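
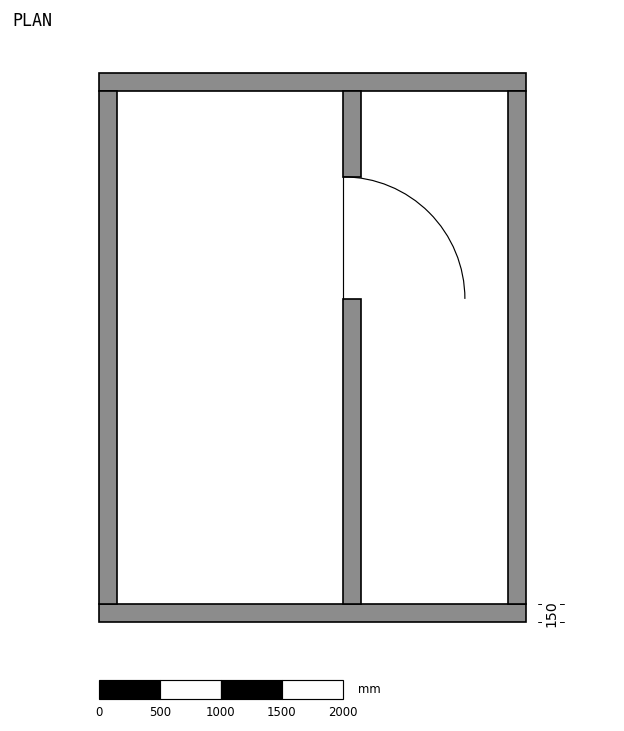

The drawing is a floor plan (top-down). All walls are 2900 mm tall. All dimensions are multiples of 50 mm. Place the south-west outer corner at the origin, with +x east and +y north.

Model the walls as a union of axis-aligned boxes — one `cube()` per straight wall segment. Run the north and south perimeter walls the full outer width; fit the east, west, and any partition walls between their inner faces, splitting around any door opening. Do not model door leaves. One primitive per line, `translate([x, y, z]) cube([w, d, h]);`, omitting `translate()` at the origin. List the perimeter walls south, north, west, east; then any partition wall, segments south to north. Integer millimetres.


cube([3500, 150, 2900]);
translate([0, 4350, 0]) cube([3500, 150, 2900]);
translate([0, 150, 0]) cube([150, 4200, 2900]);
translate([3350, 150, 0]) cube([150, 4200, 2900]);
translate([2000, 150, 0]) cube([150, 2500, 2900]);
translate([2000, 3650, 0]) cube([150, 700, 2900]);


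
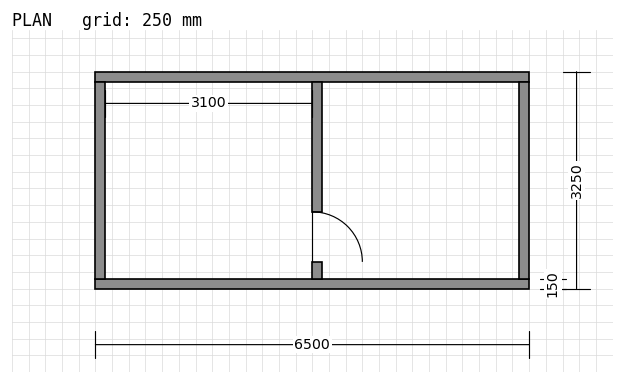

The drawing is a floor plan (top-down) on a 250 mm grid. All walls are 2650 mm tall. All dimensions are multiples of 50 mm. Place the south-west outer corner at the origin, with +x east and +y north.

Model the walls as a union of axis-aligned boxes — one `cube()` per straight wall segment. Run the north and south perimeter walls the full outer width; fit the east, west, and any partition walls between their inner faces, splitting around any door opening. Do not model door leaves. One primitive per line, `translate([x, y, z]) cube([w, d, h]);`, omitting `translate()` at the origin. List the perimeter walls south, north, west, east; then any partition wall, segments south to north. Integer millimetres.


cube([6500, 150, 2650]);
translate([0, 3100, 0]) cube([6500, 150, 2650]);
translate([0, 150, 0]) cube([150, 2950, 2650]);
translate([6350, 150, 0]) cube([150, 2950, 2650]);
translate([3250, 150, 0]) cube([150, 250, 2650]);
translate([3250, 1150, 0]) cube([150, 1950, 2650]);


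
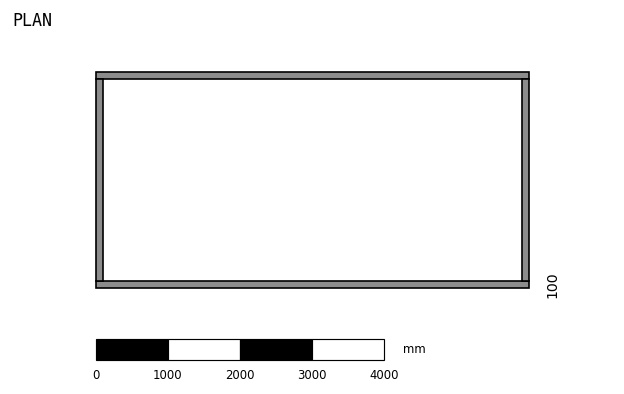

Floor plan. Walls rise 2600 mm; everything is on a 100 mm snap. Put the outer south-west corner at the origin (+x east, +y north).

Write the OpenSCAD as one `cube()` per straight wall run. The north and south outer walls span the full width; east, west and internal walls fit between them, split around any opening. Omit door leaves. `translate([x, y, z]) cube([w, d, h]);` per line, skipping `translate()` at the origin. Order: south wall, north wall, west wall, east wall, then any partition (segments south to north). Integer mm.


cube([6000, 100, 2600]);
translate([0, 2900, 0]) cube([6000, 100, 2600]);
translate([0, 100, 0]) cube([100, 2800, 2600]);
translate([5900, 100, 0]) cube([100, 2800, 2600]);


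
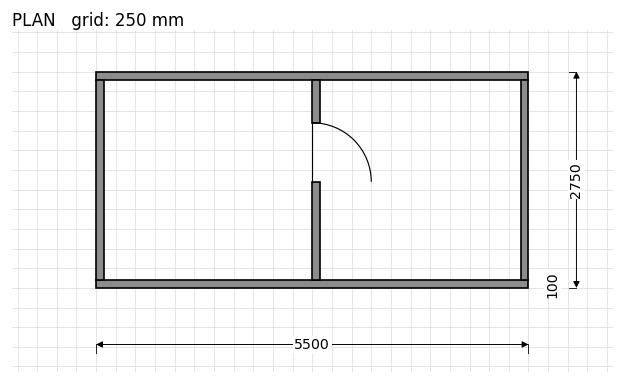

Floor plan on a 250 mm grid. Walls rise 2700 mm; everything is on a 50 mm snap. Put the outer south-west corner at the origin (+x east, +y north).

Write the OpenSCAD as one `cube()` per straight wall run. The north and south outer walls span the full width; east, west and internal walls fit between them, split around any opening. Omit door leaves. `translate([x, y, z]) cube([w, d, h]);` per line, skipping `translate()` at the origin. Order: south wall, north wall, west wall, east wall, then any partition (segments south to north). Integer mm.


cube([5500, 100, 2700]);
translate([0, 2650, 0]) cube([5500, 100, 2700]);
translate([0, 100, 0]) cube([100, 2550, 2700]);
translate([5400, 100, 0]) cube([100, 2550, 2700]);
translate([2750, 100, 0]) cube([100, 1250, 2700]);
translate([2750, 2100, 0]) cube([100, 550, 2700]);


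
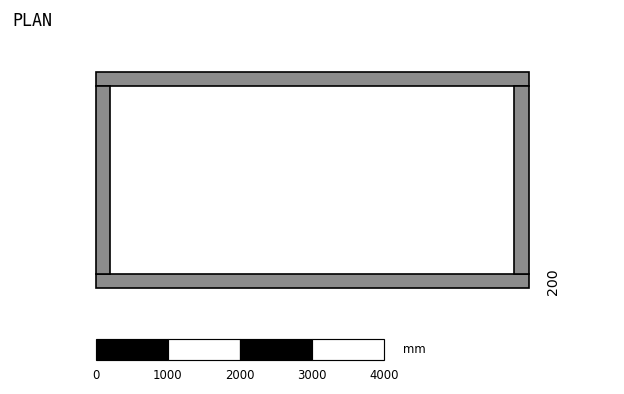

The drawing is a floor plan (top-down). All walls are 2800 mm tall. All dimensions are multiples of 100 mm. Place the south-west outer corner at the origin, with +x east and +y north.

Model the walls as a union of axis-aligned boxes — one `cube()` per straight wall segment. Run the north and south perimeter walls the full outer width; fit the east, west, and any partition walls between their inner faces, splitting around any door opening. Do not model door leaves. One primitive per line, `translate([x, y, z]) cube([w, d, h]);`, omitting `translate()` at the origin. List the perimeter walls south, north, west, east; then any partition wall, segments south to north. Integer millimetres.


cube([6000, 200, 2800]);
translate([0, 2800, 0]) cube([6000, 200, 2800]);
translate([0, 200, 0]) cube([200, 2600, 2800]);
translate([5800, 200, 0]) cube([200, 2600, 2800]);


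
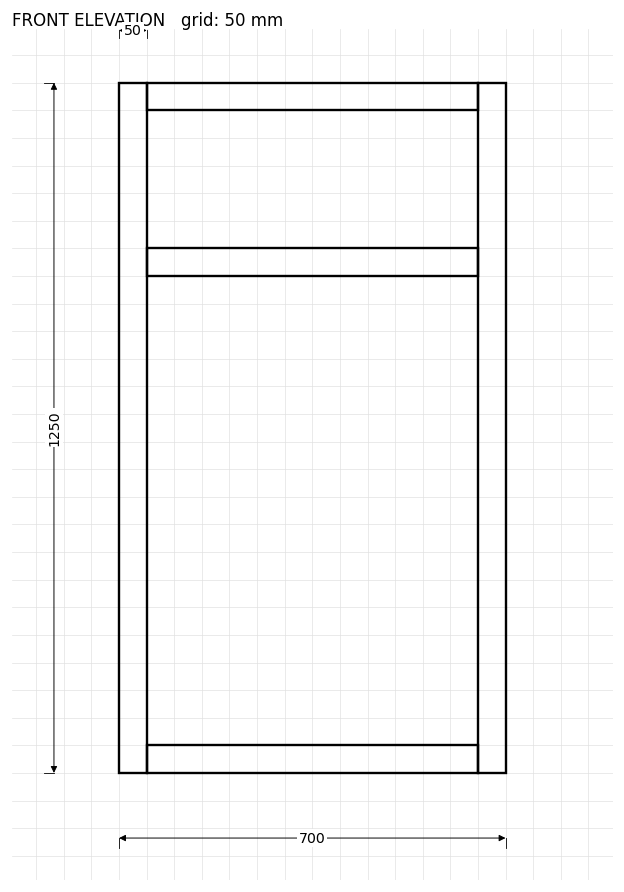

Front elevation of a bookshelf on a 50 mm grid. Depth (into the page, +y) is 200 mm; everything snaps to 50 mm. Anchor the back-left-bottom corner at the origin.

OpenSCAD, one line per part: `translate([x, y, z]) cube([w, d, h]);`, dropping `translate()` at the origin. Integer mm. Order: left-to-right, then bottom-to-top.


cube([50, 200, 1250]);
translate([50, 0, 0]) cube([600, 200, 50]);
translate([50, 0, 900]) cube([600, 200, 50]);
translate([50, 0, 1200]) cube([600, 200, 50]);
translate([650, 0, 0]) cube([50, 200, 1250]);


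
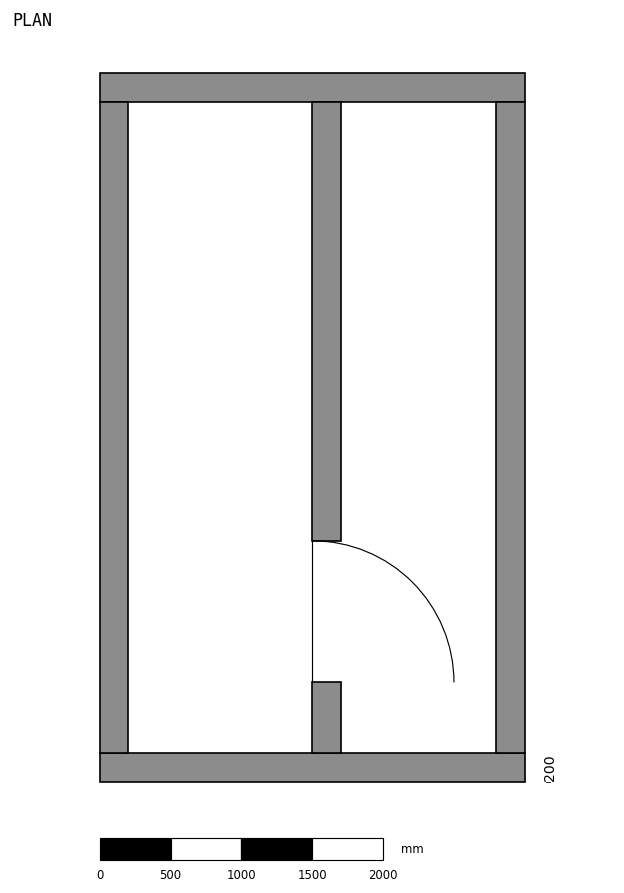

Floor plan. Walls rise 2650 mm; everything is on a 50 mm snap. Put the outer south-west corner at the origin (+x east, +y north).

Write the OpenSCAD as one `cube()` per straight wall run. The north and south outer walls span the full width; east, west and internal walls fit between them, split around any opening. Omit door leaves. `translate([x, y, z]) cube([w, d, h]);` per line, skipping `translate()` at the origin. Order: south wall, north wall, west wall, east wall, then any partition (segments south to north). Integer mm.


cube([3000, 200, 2650]);
translate([0, 4800, 0]) cube([3000, 200, 2650]);
translate([0, 200, 0]) cube([200, 4600, 2650]);
translate([2800, 200, 0]) cube([200, 4600, 2650]);
translate([1500, 200, 0]) cube([200, 500, 2650]);
translate([1500, 1700, 0]) cube([200, 3100, 2650]);


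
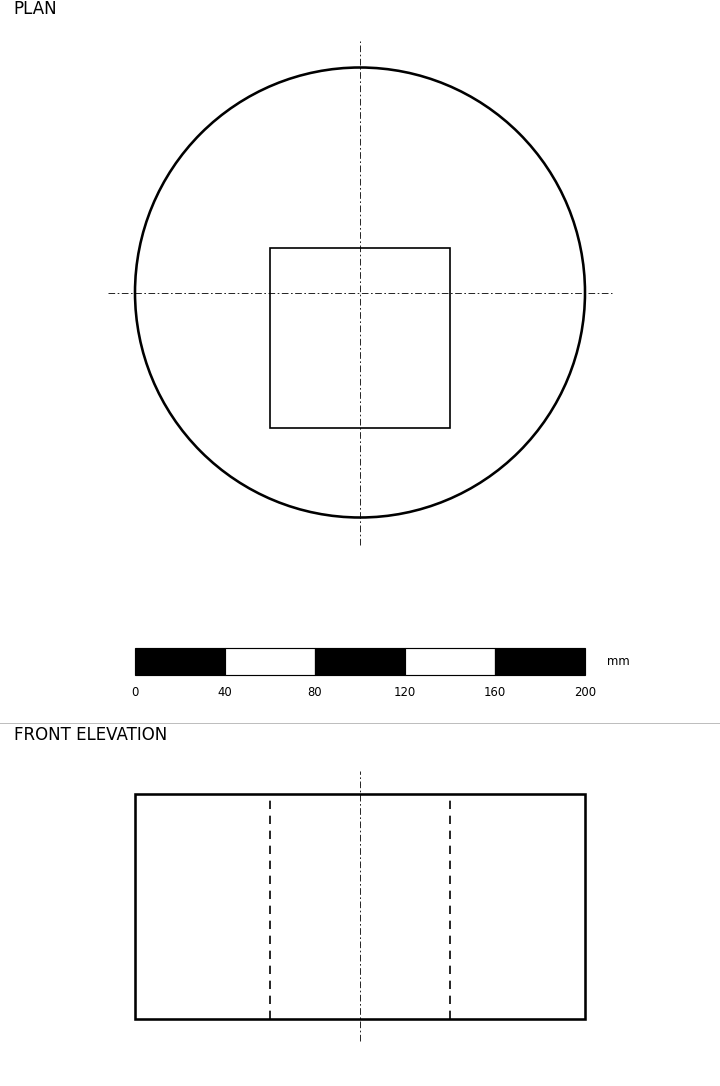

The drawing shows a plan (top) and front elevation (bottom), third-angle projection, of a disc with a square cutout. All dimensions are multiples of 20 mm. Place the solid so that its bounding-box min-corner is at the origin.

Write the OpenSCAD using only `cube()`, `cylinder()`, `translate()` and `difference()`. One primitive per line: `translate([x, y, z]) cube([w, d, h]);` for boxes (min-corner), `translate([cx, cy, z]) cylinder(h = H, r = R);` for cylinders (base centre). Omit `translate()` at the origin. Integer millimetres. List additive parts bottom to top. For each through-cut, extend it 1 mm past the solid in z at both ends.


difference() {
  translate([100, 100, 0]) cylinder(h = 100, r = 100);
  translate([60, 40, -1]) cube([80, 80, 102]);
}


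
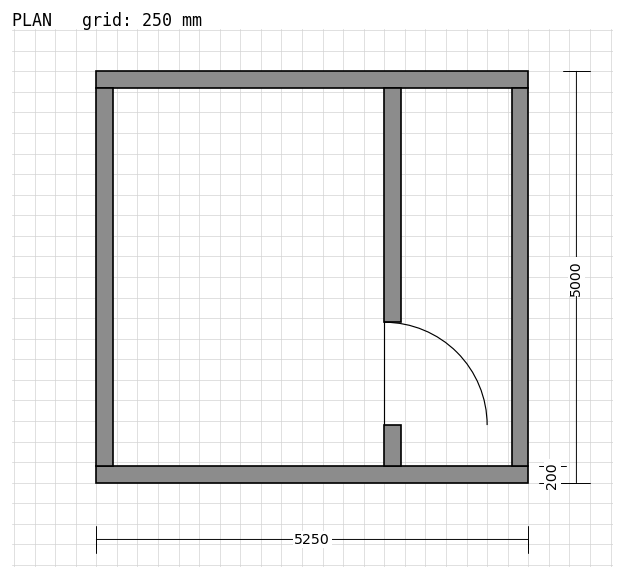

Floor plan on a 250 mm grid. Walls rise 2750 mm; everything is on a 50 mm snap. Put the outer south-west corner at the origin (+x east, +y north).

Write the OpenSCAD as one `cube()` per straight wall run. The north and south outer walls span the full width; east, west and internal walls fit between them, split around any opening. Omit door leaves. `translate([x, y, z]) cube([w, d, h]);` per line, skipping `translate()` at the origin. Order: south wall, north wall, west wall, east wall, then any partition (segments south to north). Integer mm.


cube([5250, 200, 2750]);
translate([0, 4800, 0]) cube([5250, 200, 2750]);
translate([0, 200, 0]) cube([200, 4600, 2750]);
translate([5050, 200, 0]) cube([200, 4600, 2750]);
translate([3500, 200, 0]) cube([200, 500, 2750]);
translate([3500, 1950, 0]) cube([200, 2850, 2750]);


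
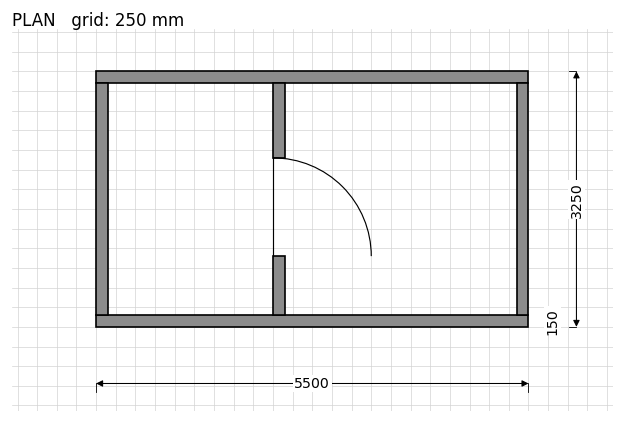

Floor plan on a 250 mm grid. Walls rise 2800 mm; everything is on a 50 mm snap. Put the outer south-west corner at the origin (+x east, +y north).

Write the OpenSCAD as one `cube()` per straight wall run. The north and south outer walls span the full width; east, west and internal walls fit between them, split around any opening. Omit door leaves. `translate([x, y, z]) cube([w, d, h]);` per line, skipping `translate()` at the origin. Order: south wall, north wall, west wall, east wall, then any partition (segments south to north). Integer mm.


cube([5500, 150, 2800]);
translate([0, 3100, 0]) cube([5500, 150, 2800]);
translate([0, 150, 0]) cube([150, 2950, 2800]);
translate([5350, 150, 0]) cube([150, 2950, 2800]);
translate([2250, 150, 0]) cube([150, 750, 2800]);
translate([2250, 2150, 0]) cube([150, 950, 2800]);


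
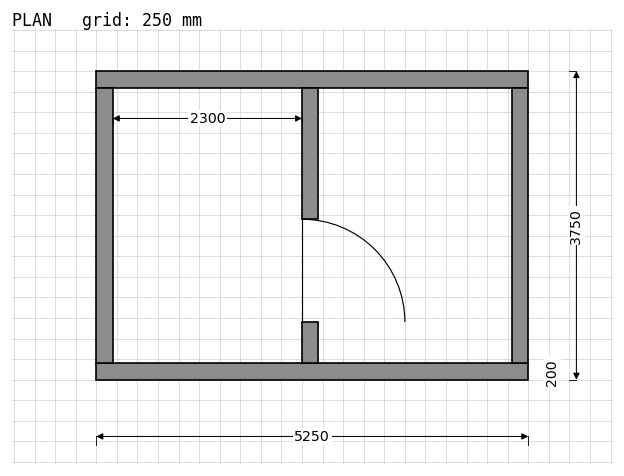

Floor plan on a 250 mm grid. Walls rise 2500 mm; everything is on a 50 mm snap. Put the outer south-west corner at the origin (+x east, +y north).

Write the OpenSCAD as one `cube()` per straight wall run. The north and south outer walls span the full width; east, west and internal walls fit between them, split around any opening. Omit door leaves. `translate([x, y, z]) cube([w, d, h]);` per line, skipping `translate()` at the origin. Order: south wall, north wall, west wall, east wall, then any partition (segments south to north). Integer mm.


cube([5250, 200, 2500]);
translate([0, 3550, 0]) cube([5250, 200, 2500]);
translate([0, 200, 0]) cube([200, 3350, 2500]);
translate([5050, 200, 0]) cube([200, 3350, 2500]);
translate([2500, 200, 0]) cube([200, 500, 2500]);
translate([2500, 1950, 0]) cube([200, 1600, 2500]);


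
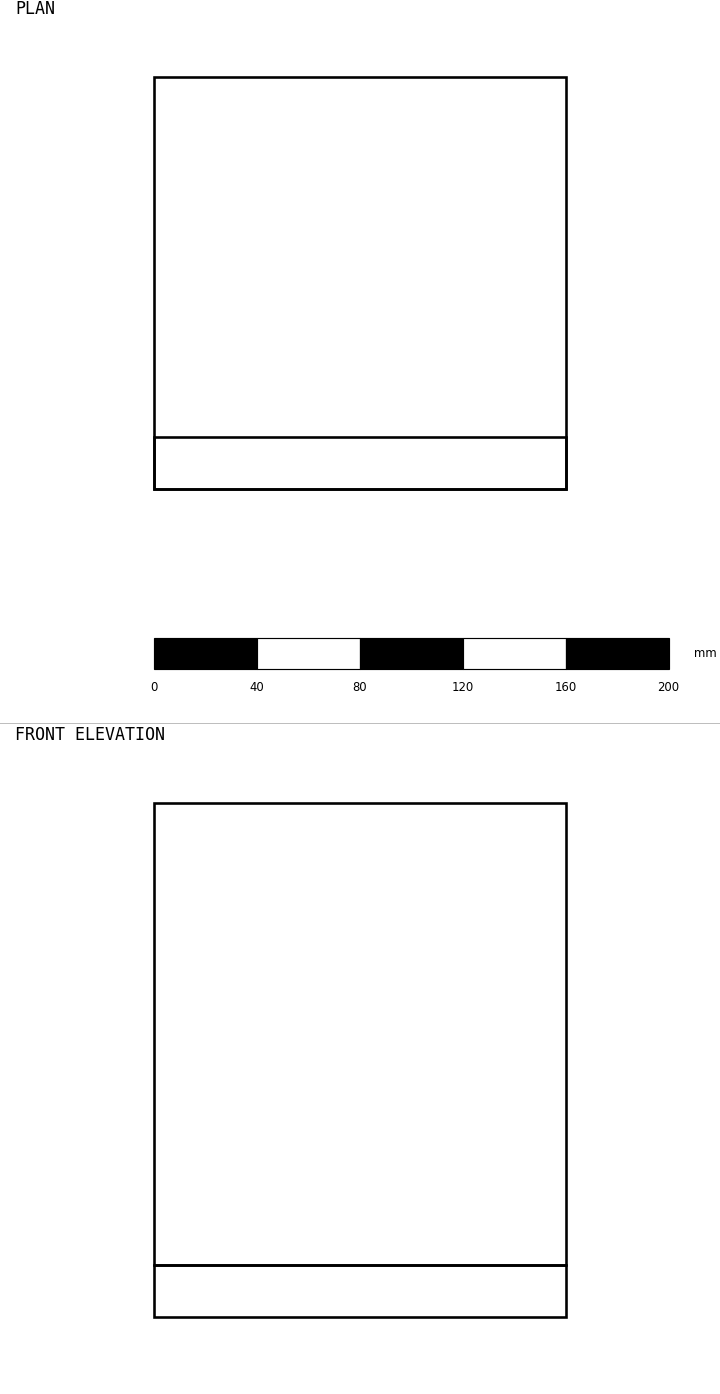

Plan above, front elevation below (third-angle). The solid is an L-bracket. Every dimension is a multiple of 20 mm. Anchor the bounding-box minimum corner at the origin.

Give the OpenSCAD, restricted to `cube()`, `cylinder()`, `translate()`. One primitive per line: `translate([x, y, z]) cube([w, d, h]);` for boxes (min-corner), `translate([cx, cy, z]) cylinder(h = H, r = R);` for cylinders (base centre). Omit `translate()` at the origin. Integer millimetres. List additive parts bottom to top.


cube([160, 160, 20]);
translate([0, 0, 20]) cube([160, 20, 180]);


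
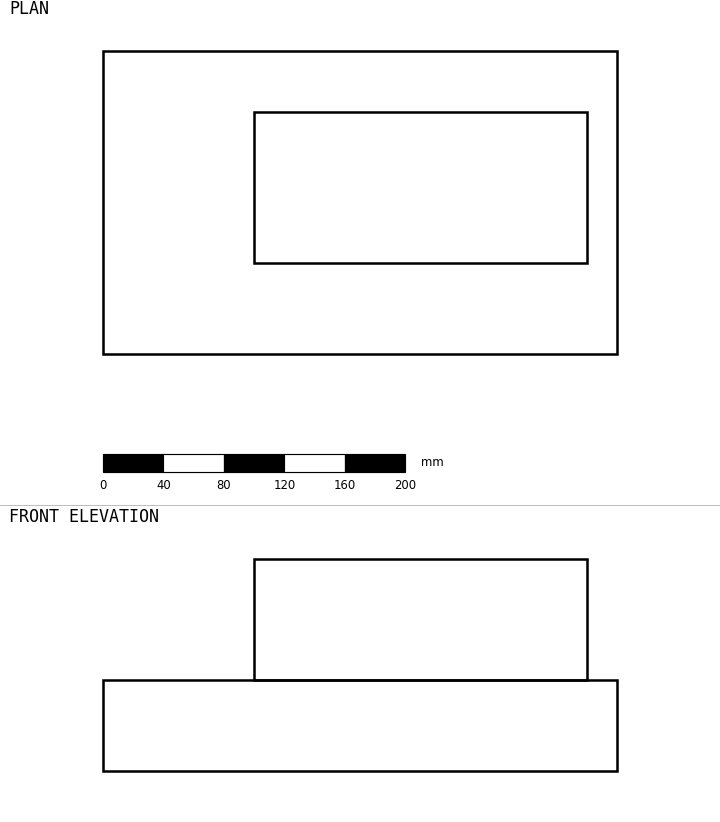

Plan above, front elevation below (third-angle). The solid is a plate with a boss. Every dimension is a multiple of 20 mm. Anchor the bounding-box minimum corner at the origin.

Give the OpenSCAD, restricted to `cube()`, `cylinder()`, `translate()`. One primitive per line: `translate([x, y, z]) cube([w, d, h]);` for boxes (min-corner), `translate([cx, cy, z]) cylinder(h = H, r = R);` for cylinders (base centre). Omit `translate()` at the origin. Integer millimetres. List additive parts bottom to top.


cube([340, 200, 60]);
translate([100, 60, 60]) cube([220, 100, 80]);


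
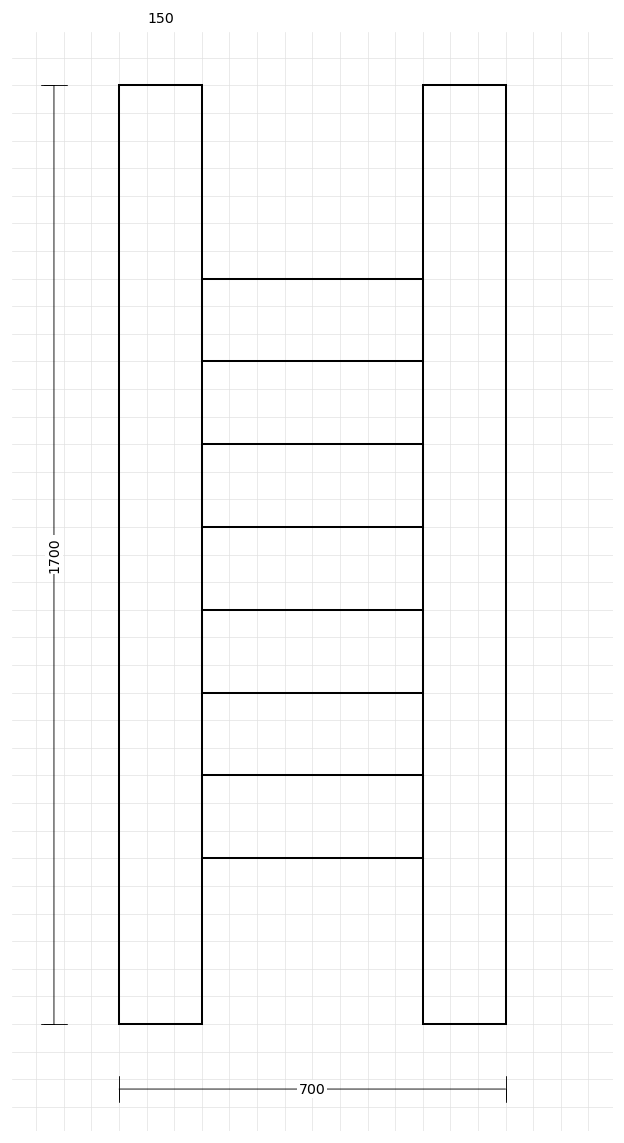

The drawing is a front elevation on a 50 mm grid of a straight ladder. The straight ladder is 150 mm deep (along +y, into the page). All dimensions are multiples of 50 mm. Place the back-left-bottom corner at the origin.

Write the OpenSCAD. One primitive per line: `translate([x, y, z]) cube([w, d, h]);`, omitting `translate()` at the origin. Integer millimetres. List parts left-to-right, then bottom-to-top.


cube([150, 150, 1700]);
translate([150, 0, 300]) cube([400, 150, 150]);
translate([150, 0, 600]) cube([400, 150, 150]);
translate([150, 0, 900]) cube([400, 150, 150]);
translate([150, 0, 1200]) cube([400, 150, 150]);
translate([550, 0, 0]) cube([150, 150, 1700]);


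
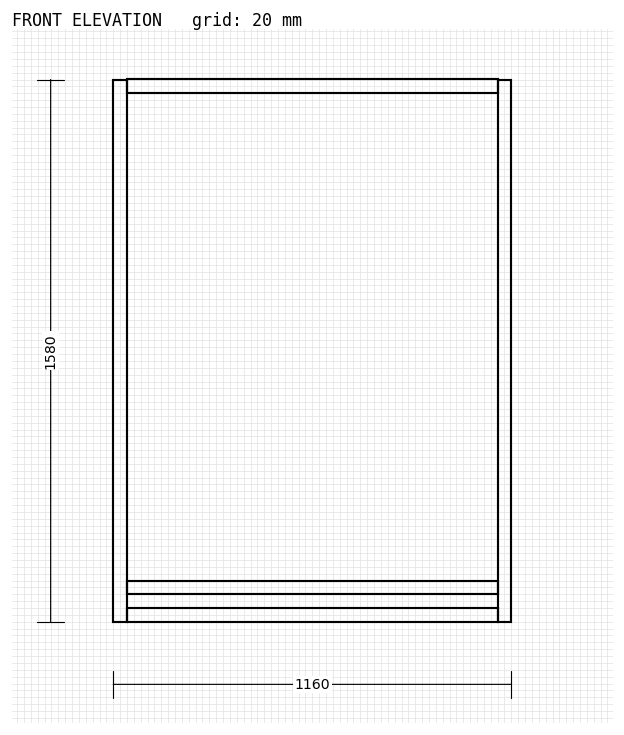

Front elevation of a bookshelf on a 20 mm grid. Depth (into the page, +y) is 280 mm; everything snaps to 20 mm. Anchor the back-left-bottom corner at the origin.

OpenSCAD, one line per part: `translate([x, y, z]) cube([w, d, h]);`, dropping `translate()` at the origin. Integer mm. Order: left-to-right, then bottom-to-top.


cube([40, 280, 1580]);
translate([40, 0, 0]) cube([1080, 280, 40]);
translate([40, 0, 80]) cube([1080, 280, 40]);
translate([40, 0, 1540]) cube([1080, 280, 40]);
translate([1120, 0, 0]) cube([40, 280, 1580]);


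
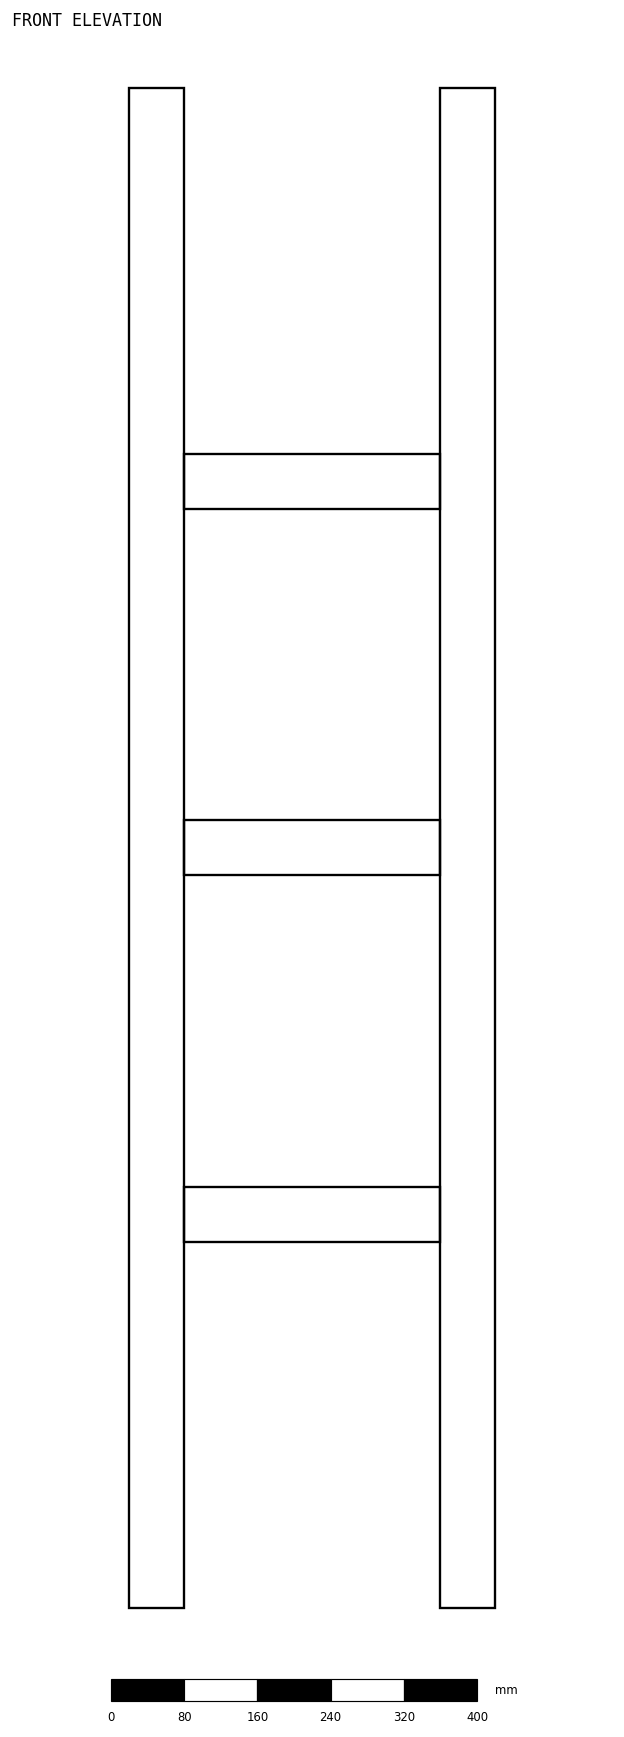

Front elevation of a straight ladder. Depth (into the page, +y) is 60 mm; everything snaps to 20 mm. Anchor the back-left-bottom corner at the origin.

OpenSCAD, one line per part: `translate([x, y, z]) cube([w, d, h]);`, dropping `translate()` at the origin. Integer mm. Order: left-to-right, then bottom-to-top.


cube([60, 60, 1660]);
translate([60, 0, 400]) cube([280, 60, 60]);
translate([60, 0, 800]) cube([280, 60, 60]);
translate([60, 0, 1200]) cube([280, 60, 60]);
translate([340, 0, 0]) cube([60, 60, 1660]);


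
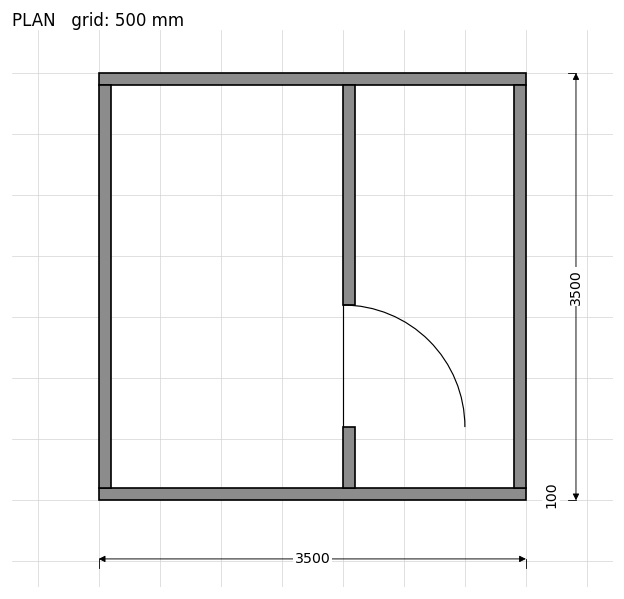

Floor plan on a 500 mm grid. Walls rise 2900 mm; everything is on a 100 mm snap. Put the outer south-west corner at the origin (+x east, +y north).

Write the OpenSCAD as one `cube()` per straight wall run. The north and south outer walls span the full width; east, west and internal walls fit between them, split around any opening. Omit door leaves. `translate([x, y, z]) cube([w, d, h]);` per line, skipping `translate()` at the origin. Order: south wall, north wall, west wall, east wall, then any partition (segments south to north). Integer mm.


cube([3500, 100, 2900]);
translate([0, 3400, 0]) cube([3500, 100, 2900]);
translate([0, 100, 0]) cube([100, 3300, 2900]);
translate([3400, 100, 0]) cube([100, 3300, 2900]);
translate([2000, 100, 0]) cube([100, 500, 2900]);
translate([2000, 1600, 0]) cube([100, 1800, 2900]);


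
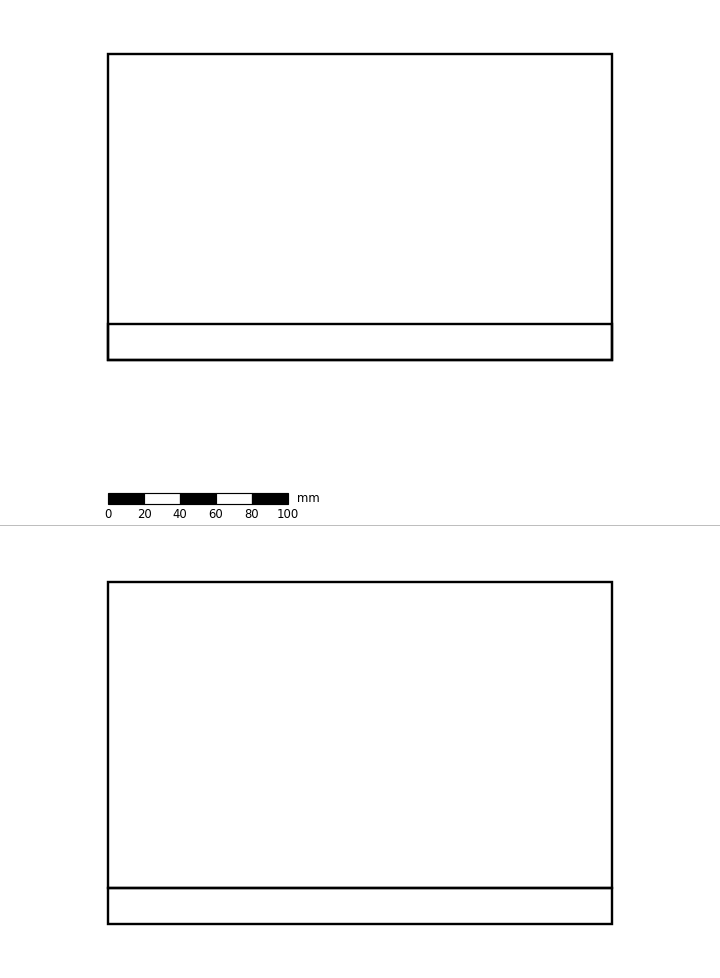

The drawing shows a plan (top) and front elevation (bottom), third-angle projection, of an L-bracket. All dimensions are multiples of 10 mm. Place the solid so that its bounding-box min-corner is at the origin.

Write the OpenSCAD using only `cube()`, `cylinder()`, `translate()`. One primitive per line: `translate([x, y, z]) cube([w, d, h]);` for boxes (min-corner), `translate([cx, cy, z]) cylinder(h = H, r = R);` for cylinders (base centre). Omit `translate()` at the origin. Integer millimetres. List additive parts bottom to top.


cube([280, 170, 20]);
translate([0, 0, 20]) cube([280, 20, 170]);


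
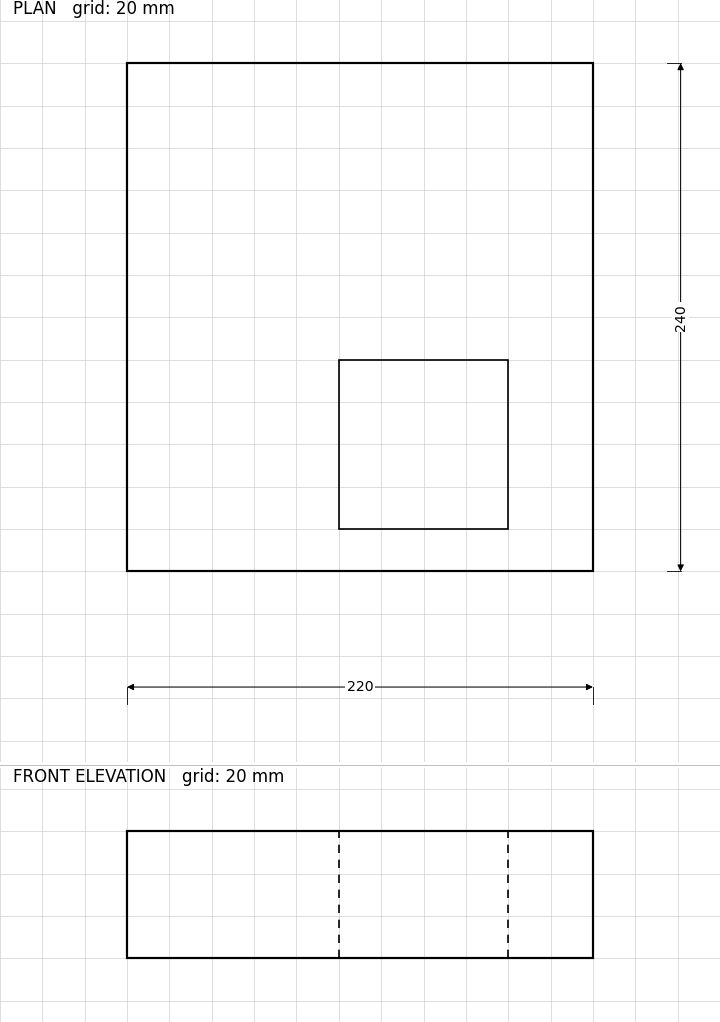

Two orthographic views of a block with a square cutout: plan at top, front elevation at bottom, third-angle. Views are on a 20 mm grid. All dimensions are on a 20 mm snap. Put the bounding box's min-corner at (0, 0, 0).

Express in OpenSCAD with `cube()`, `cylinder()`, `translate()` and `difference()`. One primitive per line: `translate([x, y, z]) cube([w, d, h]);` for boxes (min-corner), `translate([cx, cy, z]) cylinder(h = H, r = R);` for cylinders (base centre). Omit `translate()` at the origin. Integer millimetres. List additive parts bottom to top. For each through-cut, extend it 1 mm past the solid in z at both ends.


difference() {
  cube([220, 240, 60]);
  translate([100, 20, -1]) cube([80, 80, 62]);
}


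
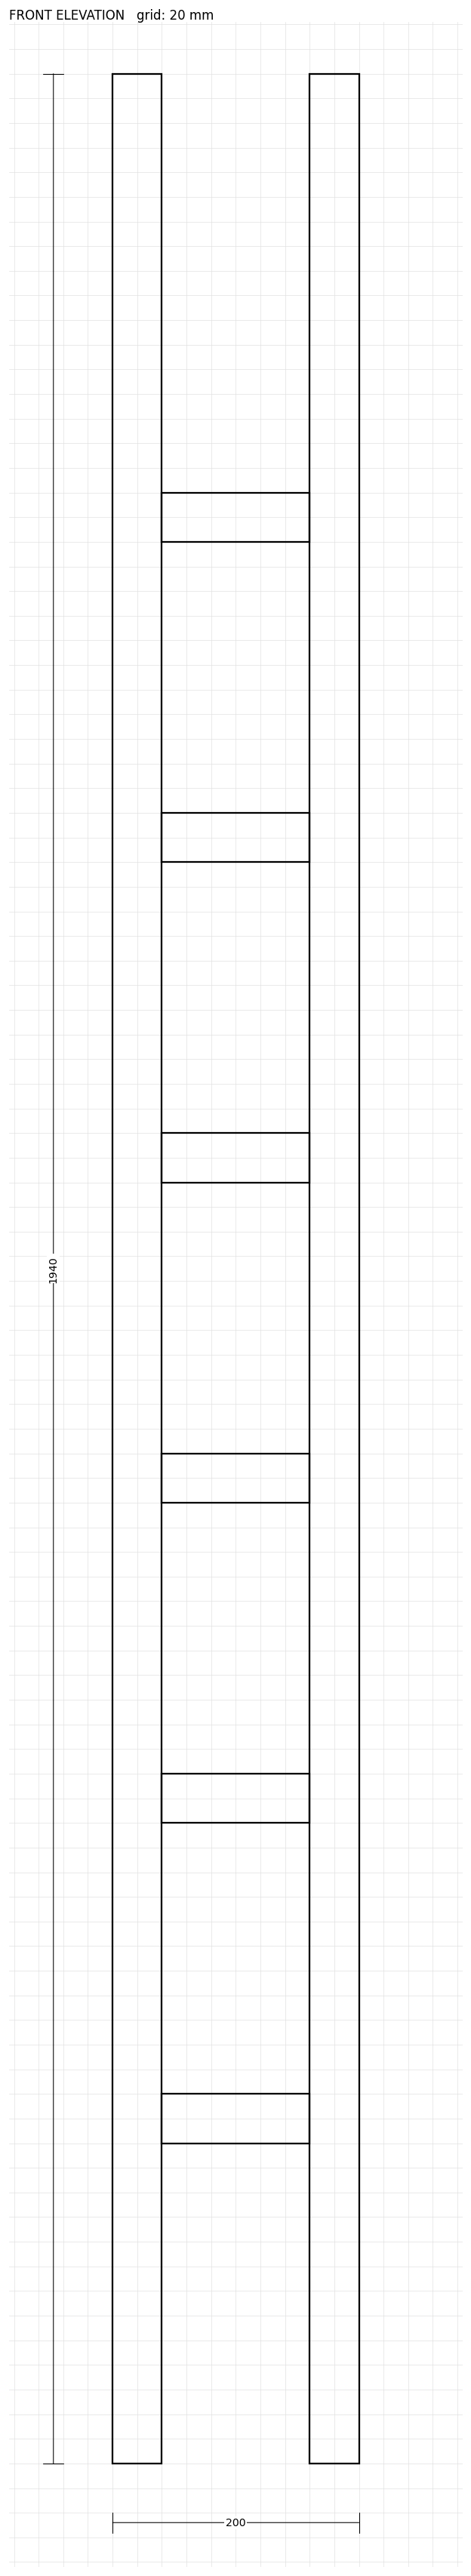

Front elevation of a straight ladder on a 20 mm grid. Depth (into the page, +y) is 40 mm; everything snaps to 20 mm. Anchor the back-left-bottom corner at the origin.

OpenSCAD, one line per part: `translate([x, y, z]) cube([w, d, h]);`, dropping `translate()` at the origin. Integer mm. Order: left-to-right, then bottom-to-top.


cube([40, 40, 1940]);
translate([40, 0, 260]) cube([120, 40, 40]);
translate([40, 0, 520]) cube([120, 40, 40]);
translate([40, 0, 780]) cube([120, 40, 40]);
translate([40, 0, 1040]) cube([120, 40, 40]);
translate([40, 0, 1300]) cube([120, 40, 40]);
translate([40, 0, 1560]) cube([120, 40, 40]);
translate([160, 0, 0]) cube([40, 40, 1940]);


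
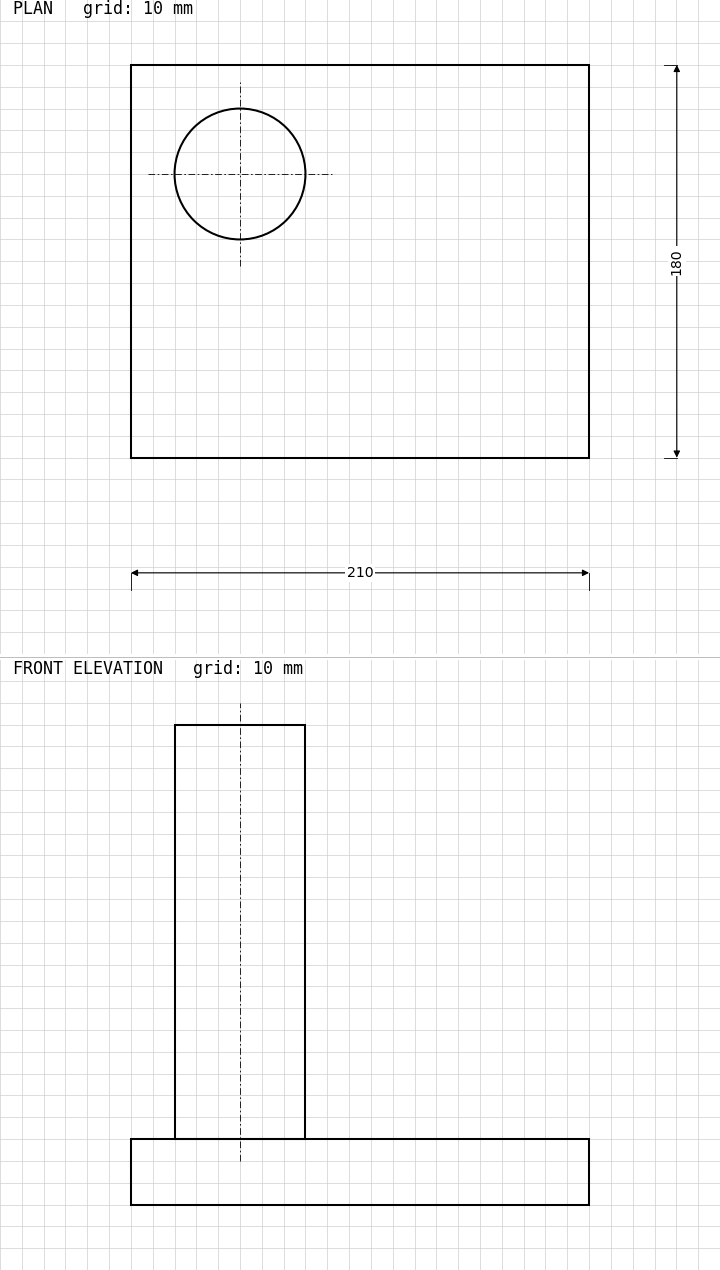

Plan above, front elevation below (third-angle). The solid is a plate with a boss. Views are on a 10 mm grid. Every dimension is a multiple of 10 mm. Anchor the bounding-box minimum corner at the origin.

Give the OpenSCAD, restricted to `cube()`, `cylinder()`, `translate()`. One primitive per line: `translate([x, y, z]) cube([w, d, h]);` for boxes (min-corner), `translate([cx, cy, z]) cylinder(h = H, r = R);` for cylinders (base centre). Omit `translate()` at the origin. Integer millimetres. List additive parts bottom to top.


cube([210, 180, 30]);
translate([50, 130, 30]) cylinder(h = 190, r = 30);


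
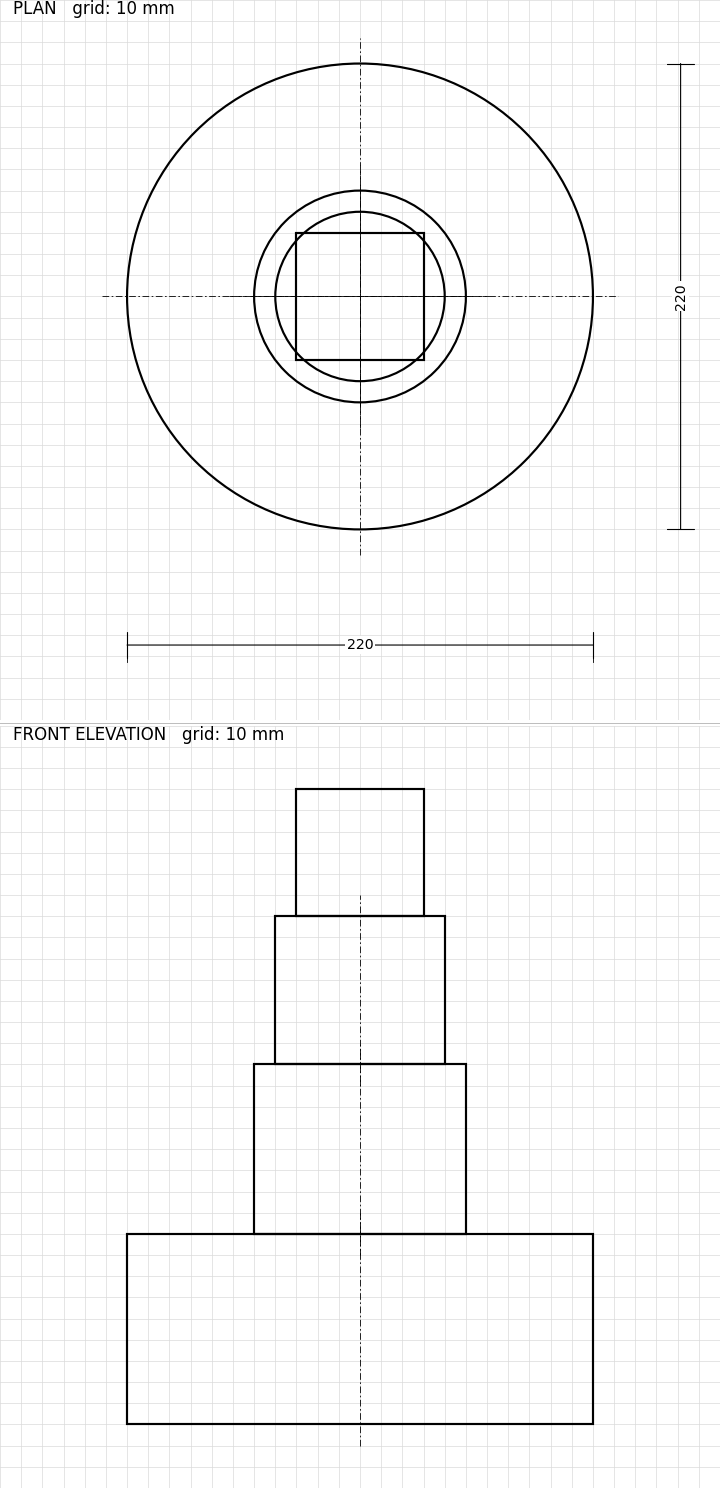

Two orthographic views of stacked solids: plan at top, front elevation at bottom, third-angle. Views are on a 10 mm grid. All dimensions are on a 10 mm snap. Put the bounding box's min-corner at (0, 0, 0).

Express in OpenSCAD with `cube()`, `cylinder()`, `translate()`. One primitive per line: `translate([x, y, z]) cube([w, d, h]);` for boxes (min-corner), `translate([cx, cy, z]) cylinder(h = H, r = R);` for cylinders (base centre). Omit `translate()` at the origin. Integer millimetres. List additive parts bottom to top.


translate([110, 110, 0]) cylinder(h = 90, r = 110);
translate([110, 110, 90]) cylinder(h = 80, r = 50);
translate([110, 110, 170]) cylinder(h = 70, r = 40);
translate([80, 80, 240]) cube([60, 60, 60]);


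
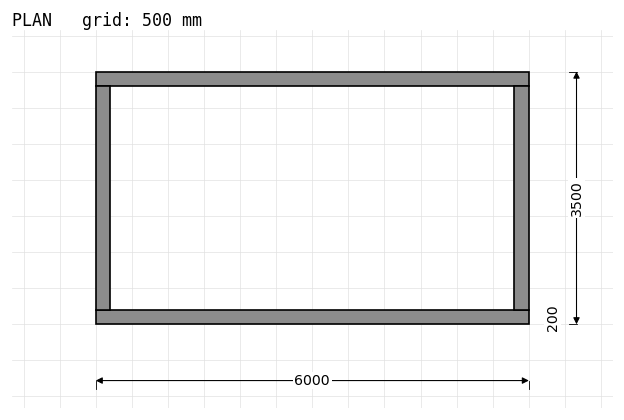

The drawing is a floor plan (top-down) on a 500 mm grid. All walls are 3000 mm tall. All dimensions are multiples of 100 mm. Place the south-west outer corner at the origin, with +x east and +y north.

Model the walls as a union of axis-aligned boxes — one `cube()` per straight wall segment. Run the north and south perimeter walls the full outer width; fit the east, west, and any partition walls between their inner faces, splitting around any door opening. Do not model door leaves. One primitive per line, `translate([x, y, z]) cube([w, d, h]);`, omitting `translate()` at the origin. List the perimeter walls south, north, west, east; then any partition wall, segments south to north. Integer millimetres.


cube([6000, 200, 3000]);
translate([0, 3300, 0]) cube([6000, 200, 3000]);
translate([0, 200, 0]) cube([200, 3100, 3000]);
translate([5800, 200, 0]) cube([200, 3100, 3000]);


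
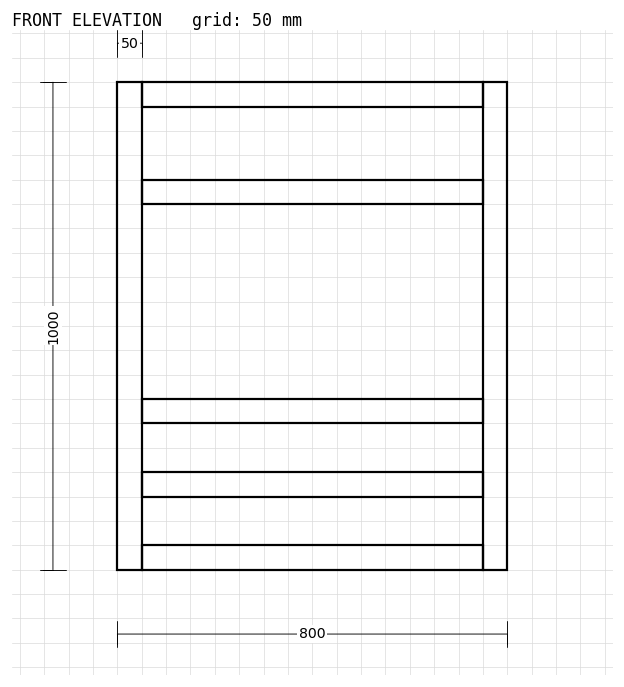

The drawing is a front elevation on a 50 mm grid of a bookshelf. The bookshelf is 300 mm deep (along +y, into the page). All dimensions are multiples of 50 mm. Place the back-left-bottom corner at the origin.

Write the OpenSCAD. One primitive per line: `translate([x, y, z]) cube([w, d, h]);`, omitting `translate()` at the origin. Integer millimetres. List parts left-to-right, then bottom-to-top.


cube([50, 300, 1000]);
translate([50, 0, 0]) cube([700, 300, 50]);
translate([50, 0, 150]) cube([700, 300, 50]);
translate([50, 0, 300]) cube([700, 300, 50]);
translate([50, 0, 750]) cube([700, 300, 50]);
translate([50, 0, 950]) cube([700, 300, 50]);
translate([750, 0, 0]) cube([50, 300, 1000]);


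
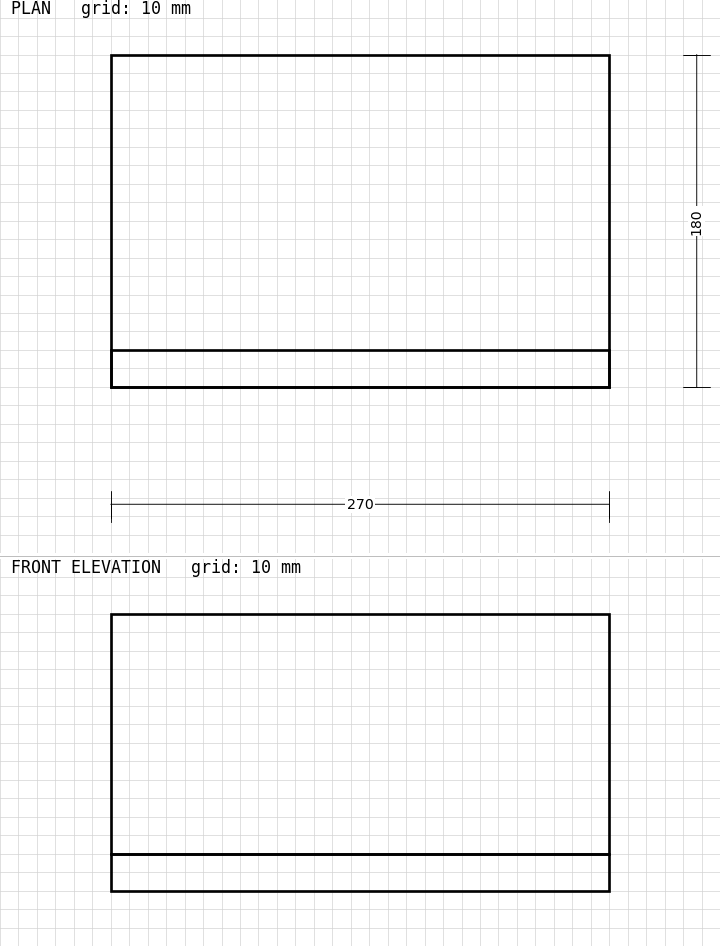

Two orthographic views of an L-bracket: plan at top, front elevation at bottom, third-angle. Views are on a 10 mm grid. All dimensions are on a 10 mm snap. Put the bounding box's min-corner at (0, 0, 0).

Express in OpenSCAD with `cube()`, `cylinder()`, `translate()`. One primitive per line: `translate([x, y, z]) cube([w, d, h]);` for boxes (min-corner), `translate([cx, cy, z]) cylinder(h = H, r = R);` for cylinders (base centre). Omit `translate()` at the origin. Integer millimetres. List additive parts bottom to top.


cube([270, 180, 20]);
translate([0, 0, 20]) cube([270, 20, 130]);


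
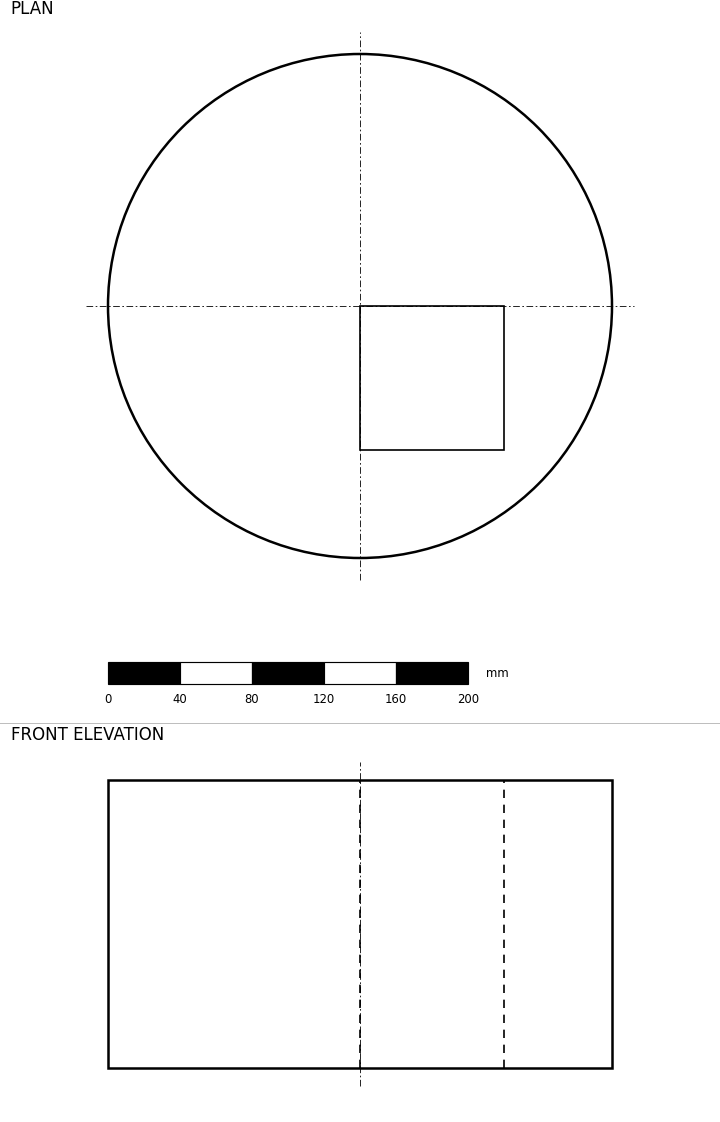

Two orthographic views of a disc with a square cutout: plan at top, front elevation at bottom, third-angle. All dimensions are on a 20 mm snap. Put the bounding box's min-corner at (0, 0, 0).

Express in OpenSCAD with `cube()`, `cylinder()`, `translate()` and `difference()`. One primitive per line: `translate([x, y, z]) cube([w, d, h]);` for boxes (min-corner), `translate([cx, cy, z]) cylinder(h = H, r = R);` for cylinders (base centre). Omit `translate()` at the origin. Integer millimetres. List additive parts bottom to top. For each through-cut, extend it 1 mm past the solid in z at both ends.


difference() {
  translate([140, 140, 0]) cylinder(h = 160, r = 140);
  translate([140, 60, -1]) cube([80, 80, 162]);
}


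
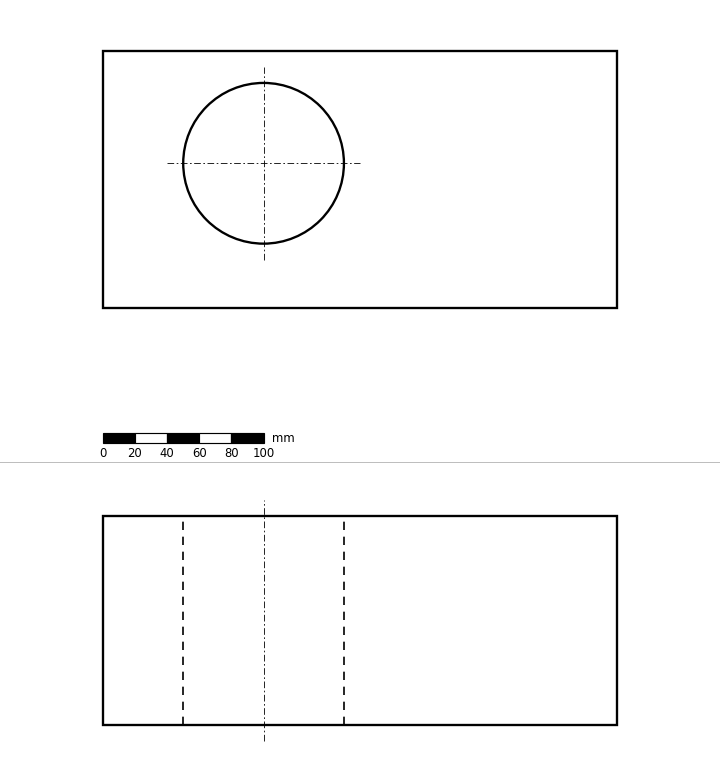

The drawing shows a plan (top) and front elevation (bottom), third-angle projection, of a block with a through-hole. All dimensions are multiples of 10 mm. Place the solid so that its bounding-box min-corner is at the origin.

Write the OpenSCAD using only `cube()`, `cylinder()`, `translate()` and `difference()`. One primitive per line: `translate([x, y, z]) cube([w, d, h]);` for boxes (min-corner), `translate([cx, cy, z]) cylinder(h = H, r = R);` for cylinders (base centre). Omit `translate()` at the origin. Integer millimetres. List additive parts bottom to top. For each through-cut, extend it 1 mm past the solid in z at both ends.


difference() {
  cube([320, 160, 130]);
  translate([100, 90, -1]) cylinder(h = 132, r = 50);
}


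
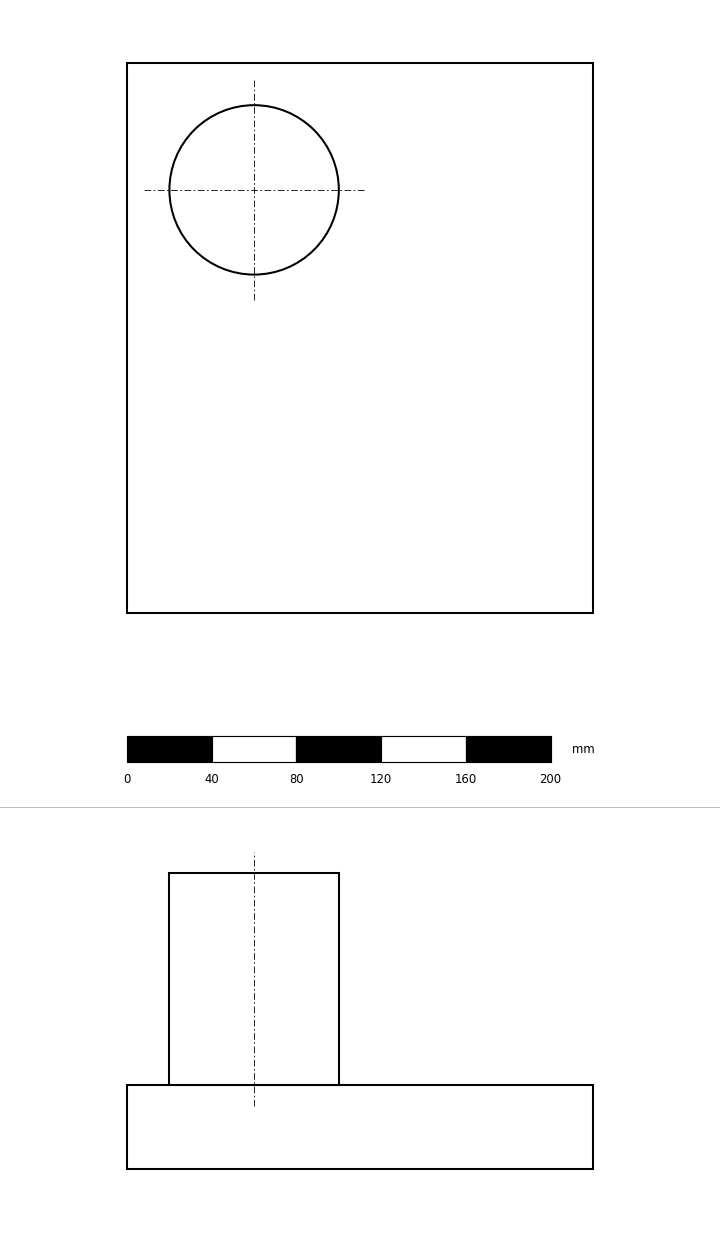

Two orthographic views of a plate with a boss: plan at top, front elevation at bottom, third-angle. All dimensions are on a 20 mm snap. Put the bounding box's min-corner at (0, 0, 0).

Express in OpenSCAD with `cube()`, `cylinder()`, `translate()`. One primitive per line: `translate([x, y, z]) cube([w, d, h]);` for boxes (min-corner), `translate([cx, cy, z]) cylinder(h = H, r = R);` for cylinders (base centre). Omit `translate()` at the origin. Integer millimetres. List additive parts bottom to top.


cube([220, 260, 40]);
translate([60, 200, 40]) cylinder(h = 100, r = 40);


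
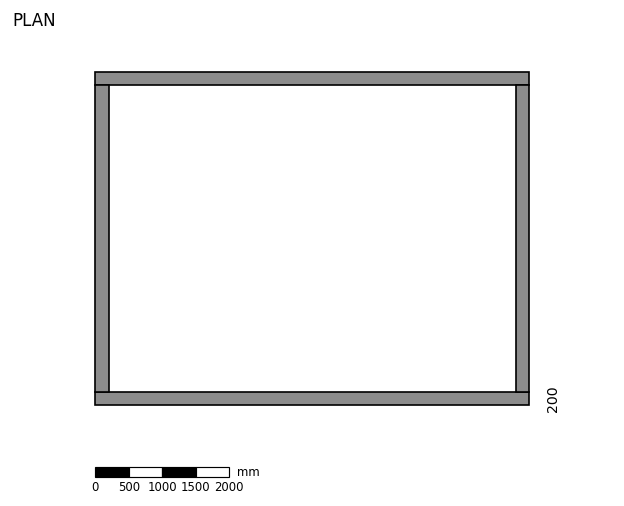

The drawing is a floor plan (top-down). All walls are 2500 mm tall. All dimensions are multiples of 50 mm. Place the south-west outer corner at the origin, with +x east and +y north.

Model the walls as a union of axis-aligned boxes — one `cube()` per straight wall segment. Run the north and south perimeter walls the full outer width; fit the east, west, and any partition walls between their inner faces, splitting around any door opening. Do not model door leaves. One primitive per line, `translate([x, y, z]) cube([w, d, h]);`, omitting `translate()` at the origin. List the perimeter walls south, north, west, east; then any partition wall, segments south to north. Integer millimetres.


cube([6500, 200, 2500]);
translate([0, 4800, 0]) cube([6500, 200, 2500]);
translate([0, 200, 0]) cube([200, 4600, 2500]);
translate([6300, 200, 0]) cube([200, 4600, 2500]);


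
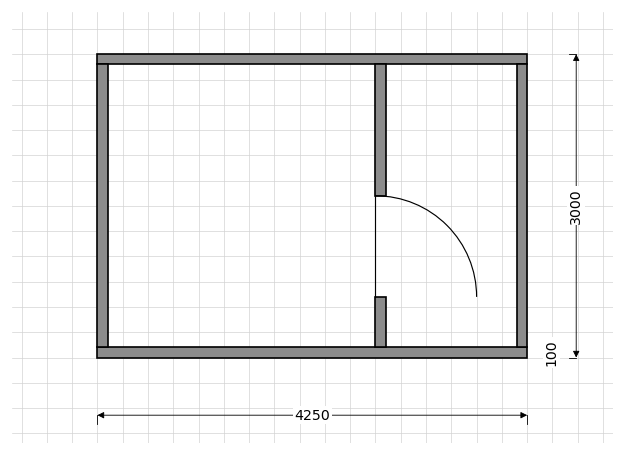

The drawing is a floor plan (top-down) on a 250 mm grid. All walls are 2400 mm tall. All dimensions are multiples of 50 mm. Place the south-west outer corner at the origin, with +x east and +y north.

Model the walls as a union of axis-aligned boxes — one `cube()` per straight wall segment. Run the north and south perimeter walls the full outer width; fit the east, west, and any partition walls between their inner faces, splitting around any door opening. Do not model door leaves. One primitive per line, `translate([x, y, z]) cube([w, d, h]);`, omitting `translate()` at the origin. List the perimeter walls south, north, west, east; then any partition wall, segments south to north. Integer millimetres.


cube([4250, 100, 2400]);
translate([0, 2900, 0]) cube([4250, 100, 2400]);
translate([0, 100, 0]) cube([100, 2800, 2400]);
translate([4150, 100, 0]) cube([100, 2800, 2400]);
translate([2750, 100, 0]) cube([100, 500, 2400]);
translate([2750, 1600, 0]) cube([100, 1300, 2400]);


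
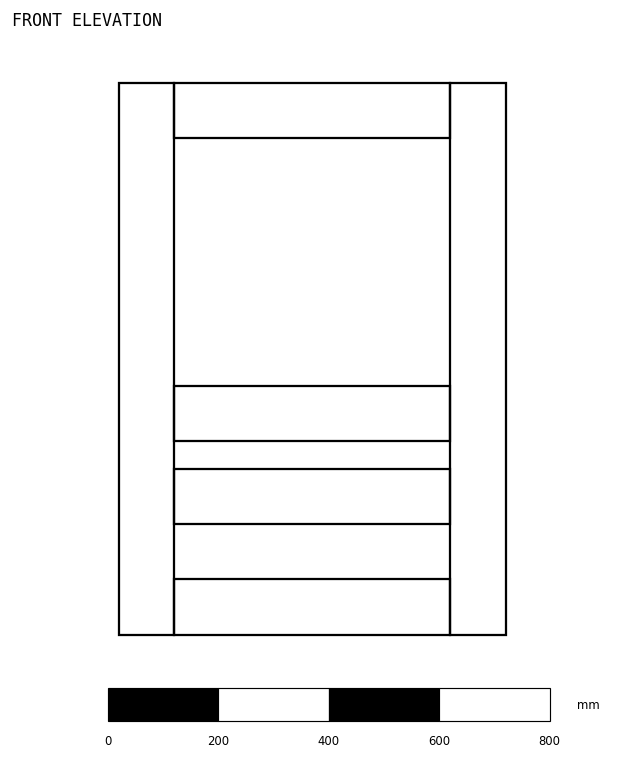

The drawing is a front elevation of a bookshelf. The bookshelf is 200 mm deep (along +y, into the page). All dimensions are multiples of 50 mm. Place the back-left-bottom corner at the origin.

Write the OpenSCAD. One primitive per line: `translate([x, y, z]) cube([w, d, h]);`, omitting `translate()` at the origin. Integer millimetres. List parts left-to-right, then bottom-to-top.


cube([100, 200, 1000]);
translate([100, 0, 0]) cube([500, 200, 100]);
translate([100, 0, 200]) cube([500, 200, 100]);
translate([100, 0, 350]) cube([500, 200, 100]);
translate([100, 0, 900]) cube([500, 200, 100]);
translate([600, 0, 0]) cube([100, 200, 1000]);


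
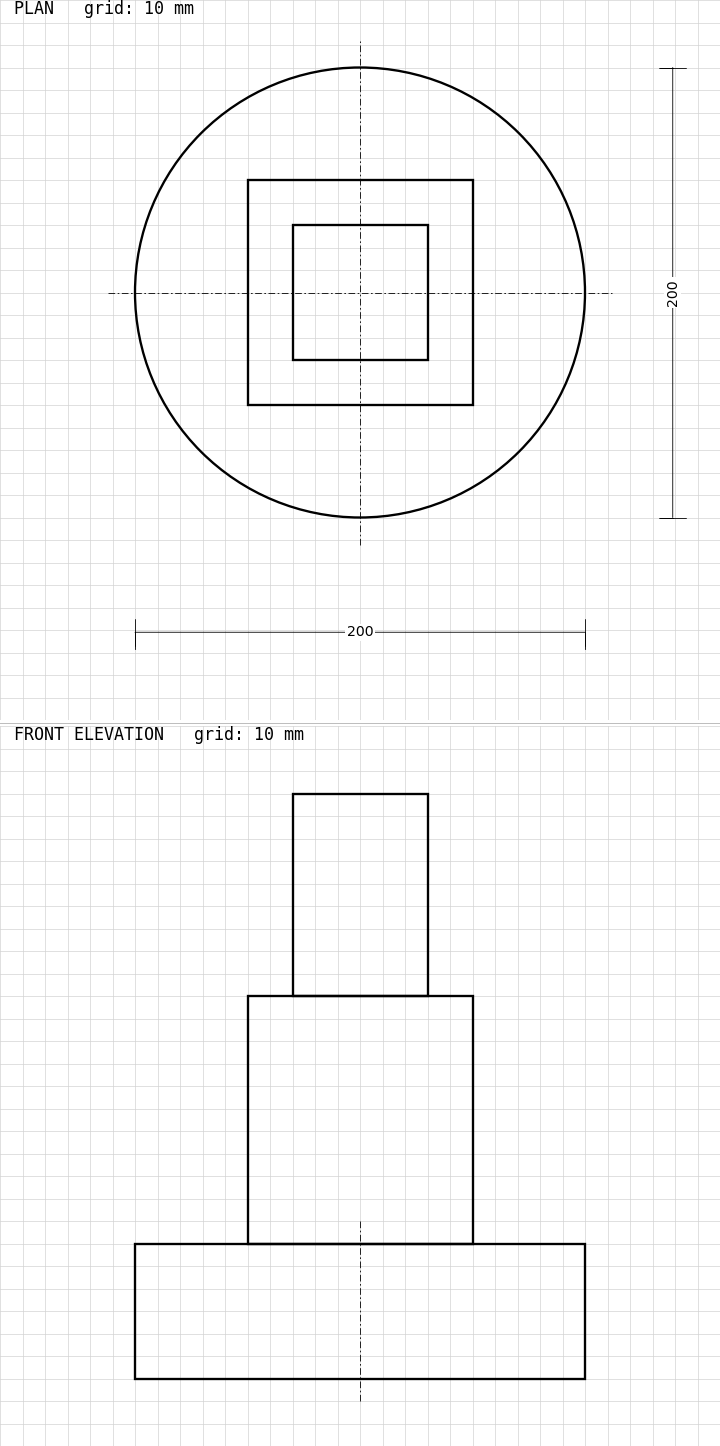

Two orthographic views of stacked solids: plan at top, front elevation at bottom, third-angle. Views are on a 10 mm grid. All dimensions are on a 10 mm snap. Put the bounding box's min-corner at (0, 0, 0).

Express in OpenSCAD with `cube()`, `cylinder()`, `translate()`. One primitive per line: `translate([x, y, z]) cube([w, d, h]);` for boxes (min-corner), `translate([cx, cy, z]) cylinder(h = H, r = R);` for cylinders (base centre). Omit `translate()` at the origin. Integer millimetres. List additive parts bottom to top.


translate([100, 100, 0]) cylinder(h = 60, r = 100);
translate([50, 50, 60]) cube([100, 100, 110]);
translate([70, 70, 170]) cube([60, 60, 90]);


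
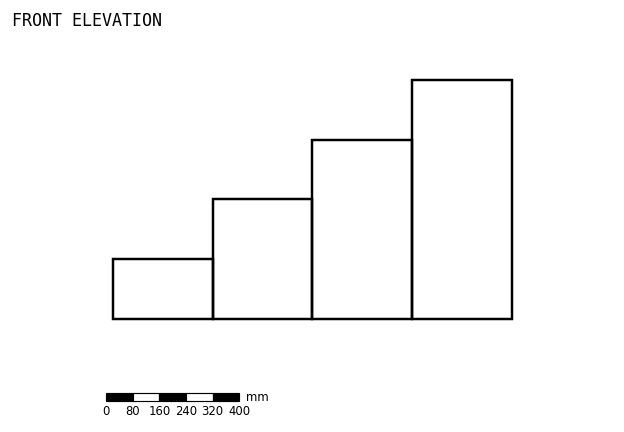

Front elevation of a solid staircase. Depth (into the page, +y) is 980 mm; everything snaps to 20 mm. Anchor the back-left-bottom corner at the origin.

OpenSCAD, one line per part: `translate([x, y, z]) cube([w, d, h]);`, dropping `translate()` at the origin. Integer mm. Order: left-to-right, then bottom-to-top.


cube([300, 980, 180]);
translate([300, 0, 0]) cube([300, 980, 360]);
translate([600, 0, 0]) cube([300, 980, 540]);
translate([900, 0, 0]) cube([300, 980, 720]);


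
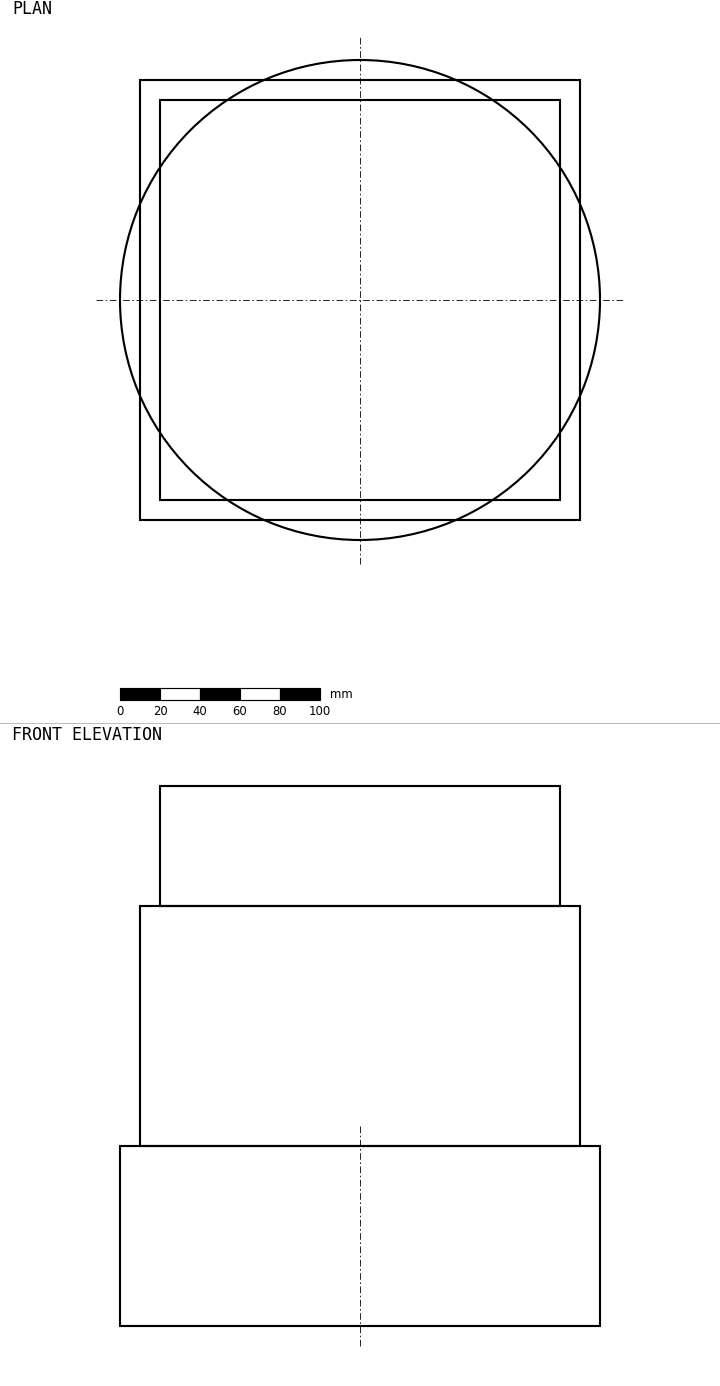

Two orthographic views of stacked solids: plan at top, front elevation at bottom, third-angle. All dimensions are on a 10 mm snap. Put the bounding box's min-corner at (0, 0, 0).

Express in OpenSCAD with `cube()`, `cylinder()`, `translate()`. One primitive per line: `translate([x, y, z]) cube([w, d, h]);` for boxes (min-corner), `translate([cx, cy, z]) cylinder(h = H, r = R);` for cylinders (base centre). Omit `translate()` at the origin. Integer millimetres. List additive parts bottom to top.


translate([120, 120, 0]) cylinder(h = 90, r = 120);
translate([10, 10, 90]) cube([220, 220, 120]);
translate([20, 20, 210]) cube([200, 200, 60]);


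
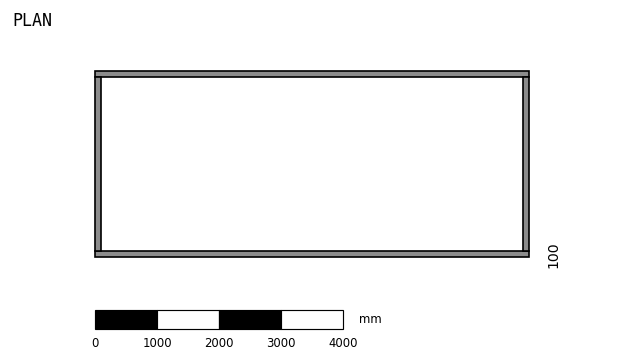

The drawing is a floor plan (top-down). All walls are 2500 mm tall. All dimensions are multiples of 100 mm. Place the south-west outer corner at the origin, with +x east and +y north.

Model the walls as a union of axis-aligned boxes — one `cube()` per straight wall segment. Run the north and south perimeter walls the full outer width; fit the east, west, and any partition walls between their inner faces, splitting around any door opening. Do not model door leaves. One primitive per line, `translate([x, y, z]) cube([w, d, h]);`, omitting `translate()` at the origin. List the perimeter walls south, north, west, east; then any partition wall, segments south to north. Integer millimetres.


cube([7000, 100, 2500]);
translate([0, 2900, 0]) cube([7000, 100, 2500]);
translate([0, 100, 0]) cube([100, 2800, 2500]);
translate([6900, 100, 0]) cube([100, 2800, 2500]);


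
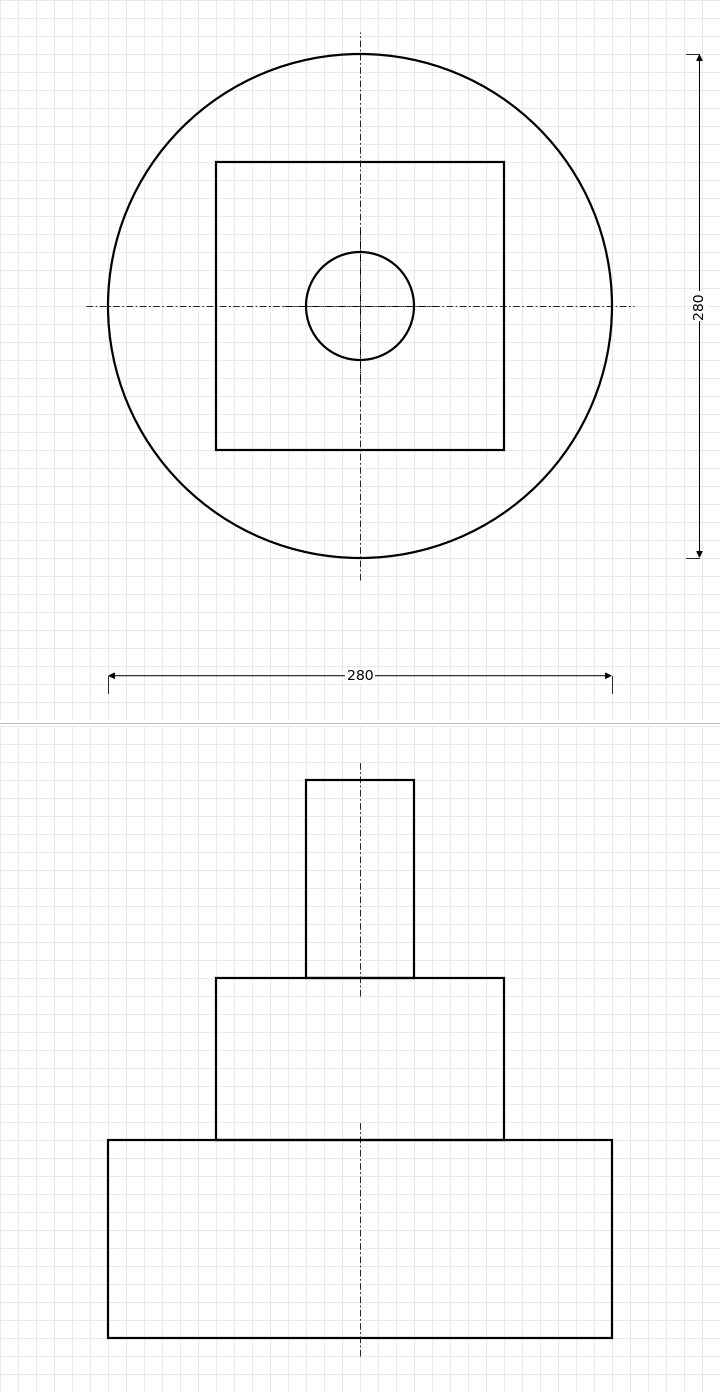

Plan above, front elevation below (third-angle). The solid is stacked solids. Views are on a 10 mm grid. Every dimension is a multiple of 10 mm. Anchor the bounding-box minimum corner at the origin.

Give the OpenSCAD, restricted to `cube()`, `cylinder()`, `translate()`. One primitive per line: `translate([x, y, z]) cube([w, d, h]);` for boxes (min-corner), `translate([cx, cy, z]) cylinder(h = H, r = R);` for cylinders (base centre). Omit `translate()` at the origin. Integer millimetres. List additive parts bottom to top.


translate([140, 140, 0]) cylinder(h = 110, r = 140);
translate([60, 60, 110]) cube([160, 160, 90]);
translate([140, 140, 200]) cylinder(h = 110, r = 30);


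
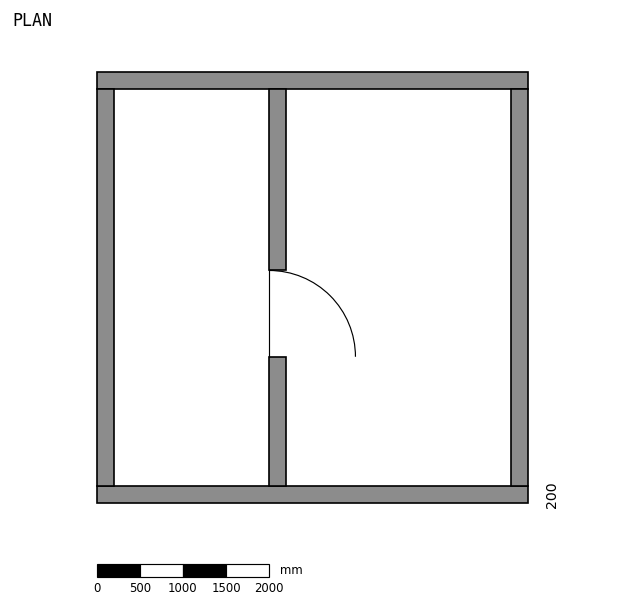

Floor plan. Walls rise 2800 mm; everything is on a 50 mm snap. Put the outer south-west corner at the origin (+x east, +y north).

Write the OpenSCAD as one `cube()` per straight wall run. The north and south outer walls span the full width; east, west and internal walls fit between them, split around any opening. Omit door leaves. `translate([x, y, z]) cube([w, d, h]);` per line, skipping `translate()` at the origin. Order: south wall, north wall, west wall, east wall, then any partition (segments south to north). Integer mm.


cube([5000, 200, 2800]);
translate([0, 4800, 0]) cube([5000, 200, 2800]);
translate([0, 200, 0]) cube([200, 4600, 2800]);
translate([4800, 200, 0]) cube([200, 4600, 2800]);
translate([2000, 200, 0]) cube([200, 1500, 2800]);
translate([2000, 2700, 0]) cube([200, 2100, 2800]);
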